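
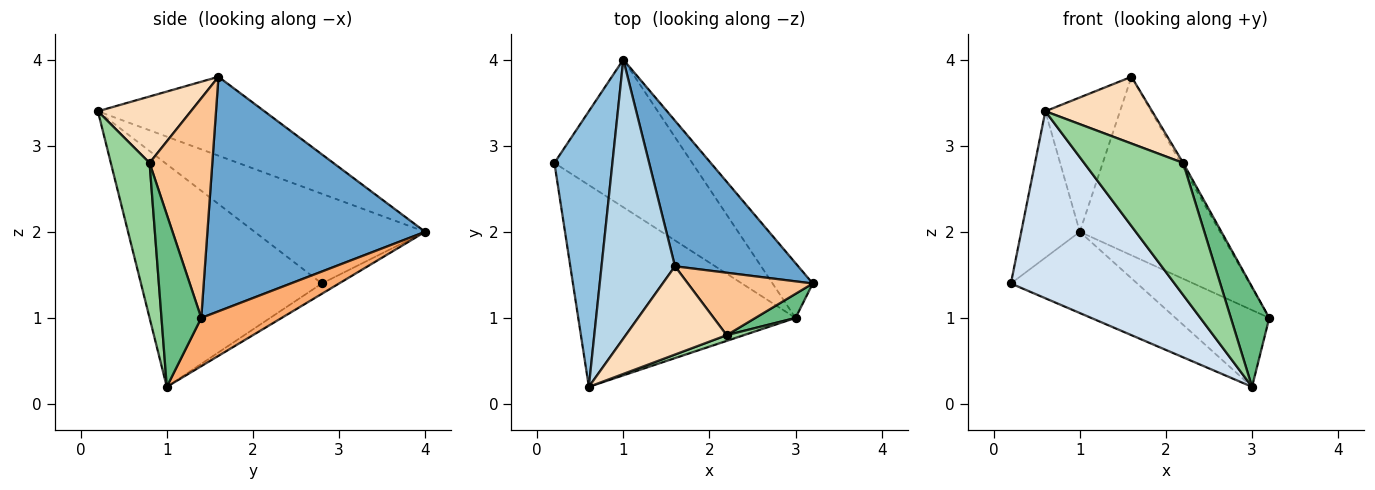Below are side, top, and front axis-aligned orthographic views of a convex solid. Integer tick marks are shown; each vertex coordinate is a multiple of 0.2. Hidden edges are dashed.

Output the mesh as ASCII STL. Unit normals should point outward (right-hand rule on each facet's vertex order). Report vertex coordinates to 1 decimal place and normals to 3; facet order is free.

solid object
 facet normal 0.769 0.495 0.404
  outer loop
   vertex 1.0 4.0 2.0
   vertex 1.6 1.6 3.8
   vertex 3.2 1.4 1.0
  endloop
 endfacet
 facet normal -0.807 0.277 0.522
  outer loop
   vertex 1.0 4.0 2.0
   vertex 0.2 2.8 1.4
   vertex 0.6 0.2 3.4
  endloop
 endfacet
 facet normal -0.695 0.312 0.647
  outer loop
   vertex 1.0 4.0 2.0
   vertex 0.6 0.2 3.4
   vertex 1.6 1.6 3.8
  endloop
 endfacet
 facet normal -0.601 -0.543 -0.586
  outer loop
   vertex 3.0 1.0 0.2
   vertex 0.6 0.2 3.4
   vertex 0.2 2.8 1.4
  endloop
 endfacet
 facet normal -0.066 0.481 -0.874
  outer loop
   vertex 3.0 1.0 0.2
   vertex 0.2 2.8 1.4
   vertex 1.0 4.0 2.0
  endloop
 endfacet
 facet normal 0.572 0.667 -0.477
  outer loop
   vertex 3.0 1.0 0.2
   vertex 1.0 4.0 2.0
   vertex 3.2 1.4 1.0
  endloop
 endfacet
 facet normal 0.869 0.034 0.494
  outer loop
   vertex 2.2 0.8 2.8
   vertex 3.2 1.4 1.0
   vertex 1.6 1.6 3.8
  endloop
 endfacet
 facet normal 0.465 -0.534 0.706
  outer loop
   vertex 2.2 0.8 2.8
   vertex 1.6 1.6 3.8
   vertex 0.6 0.2 3.4
  endloop
 endfacet
 facet normal 0.709 -0.685 0.165
  outer loop
   vertex 2.2 0.8 2.8
   vertex 3.0 1.0 0.2
   vertex 3.2 1.4 1.0
  endloop
 endfacet
 facet normal 0.364 -0.930 0.040
  outer loop
   vertex 2.2 0.8 2.8
   vertex 0.6 0.2 3.4
   vertex 3.0 1.0 0.2
  endloop
 endfacet
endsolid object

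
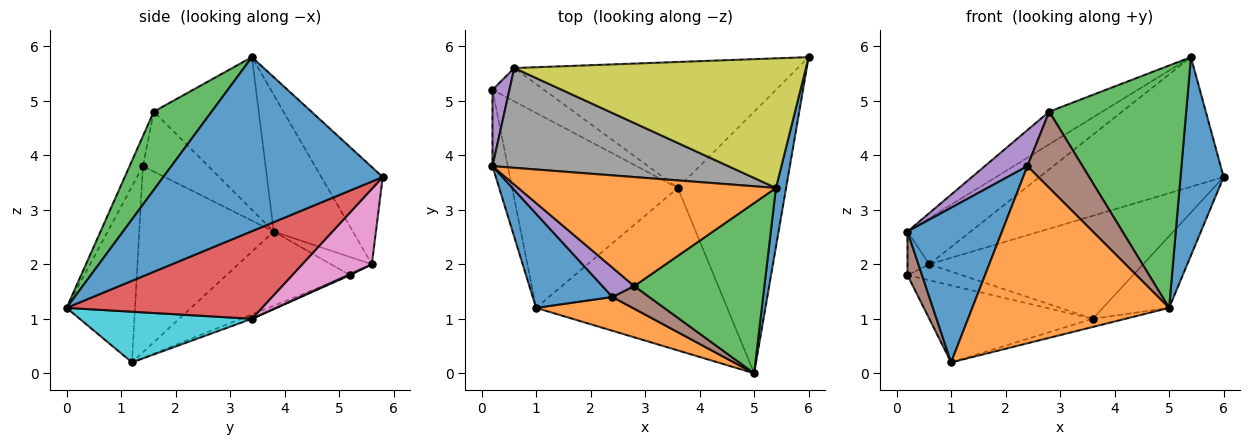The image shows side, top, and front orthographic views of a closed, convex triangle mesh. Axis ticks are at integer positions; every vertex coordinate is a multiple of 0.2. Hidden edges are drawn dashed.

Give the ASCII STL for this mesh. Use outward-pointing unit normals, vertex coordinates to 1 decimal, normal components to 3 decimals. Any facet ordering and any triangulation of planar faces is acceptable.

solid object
 facet normal 0.980 -0.193 0.057
  outer loop
   vertex 5.4 3.4 5.8
   vertex 5.0 0.0 1.2
   vertex 6.0 5.8 3.6
  endloop
 endfacet
 facet normal -0.493 0.250 0.833
  outer loop
   vertex 2.8 1.6 4.8
   vertex 5.4 3.4 5.8
   vertex 0.2 3.8 2.6
  endloop
 endfacet
 facet normal 0.327 -0.773 0.543
  outer loop
   vertex 2.8 1.6 4.8
   vertex 5.0 0.0 1.2
   vertex 5.4 3.4 5.8
  endloop
 endfacet
 facet normal 0.615 0.209 -0.760
  outer loop
   vertex 3.6 3.4 1.0
   vertex 6.0 5.8 3.6
   vertex 5.0 0.0 1.2
  endloop
 endfacet
 facet normal -0.766 -0.499 0.406
  outer loop
   vertex 2.4 1.4 3.8
   vertex 2.8 1.6 4.8
   vertex 0.2 3.8 2.6
  endloop
 endfacet
 facet normal -0.226 -0.934 0.277
  outer loop
   vertex 2.4 1.4 3.8
   vertex 5.0 0.0 1.2
   vertex 2.8 1.6 4.8
  endloop
 endfacet
 facet normal 0.202 0.620 -0.758
  outer loop
   vertex 0.6 5.6 2.0
   vertex 6.0 5.8 3.6
   vertex 3.6 3.4 1.0
  endloop
 endfacet
 facet normal -0.466 0.371 0.803
  outer loop
   vertex 0.6 5.6 2.0
   vertex 0.2 3.8 2.6
   vertex 5.4 3.4 5.8
  endloop
 endfacet
 facet normal -0.229 0.688 0.688
  outer loop
   vertex 0.6 5.6 2.0
   vertex 5.4 3.4 5.8
   vertex 6.0 5.8 3.6
  endloop
 endfacet
 facet normal 0.256 0.049 -0.965
  outer loop
   vertex 1.0 1.2 0.2
   vertex 3.6 3.4 1.0
   vertex 5.0 0.0 1.2
  endloop
 endfacet
 facet normal -0.772 -0.543 0.330
  outer loop
   vertex 1.0 1.2 0.2
   vertex 2.4 1.4 3.8
   vertex 0.2 3.8 2.6
  endloop
 endfacet
 facet normal -0.323 -0.930 0.177
  outer loop
   vertex 1.0 1.2 0.2
   vertex 5.0 0.0 1.2
   vertex 2.4 1.4 3.8
  endloop
 endfacet
 facet normal 0.017 0.433 -0.901
  outer loop
   vertex 0.2 5.2 1.8
   vertex 0.6 5.6 2.0
   vertex 3.6 3.4 1.0
  endloop
 endfacet
 facet normal -0.024 0.367 -0.930
  outer loop
   vertex 0.2 5.2 1.8
   vertex 3.6 3.4 1.0
   vertex 1.0 1.2 0.2
  endloop
 endfacet
 facet normal -0.681 0.363 0.636
  outer loop
   vertex 0.2 5.2 1.8
   vertex 0.2 3.8 2.6
   vertex 0.6 5.6 2.0
  endloop
 endfacet
 facet normal -0.973 -0.114 -0.200
  outer loop
   vertex 0.2 5.2 1.8
   vertex 1.0 1.2 0.2
   vertex 0.2 3.8 2.6
  endloop
 endfacet
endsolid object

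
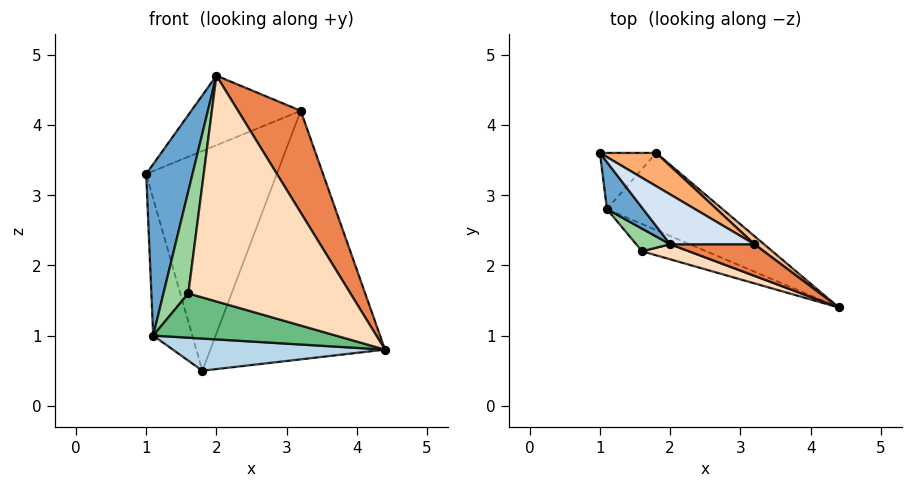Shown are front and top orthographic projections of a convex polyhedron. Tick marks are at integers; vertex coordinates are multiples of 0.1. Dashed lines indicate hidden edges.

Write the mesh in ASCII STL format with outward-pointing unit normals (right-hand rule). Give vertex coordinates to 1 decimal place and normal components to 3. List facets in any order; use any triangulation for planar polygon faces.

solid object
 facet normal -0.852 -0.506 0.139
  outer loop
   vertex 1.1 2.8 1.0
   vertex 2.0 2.3 4.7
   vertex 1.0 3.6 3.3
  endloop
 endfacet
 facet normal -0.799 0.556 -0.228
  outer loop
   vertex 1.1 2.8 1.0
   vertex 1.0 3.6 3.3
   vertex 1.8 3.6 0.5
  endloop
 endfacet
 facet normal -0.214 -0.376 -0.902
  outer loop
   vertex 1.1 2.8 1.0
   vertex 1.8 3.6 0.5
   vertex 4.4 1.4 0.8
  endloop
 endfacet
 facet normal 0.236 0.790 0.566
  outer loop
   vertex 3.2 2.3 4.2
   vertex 1.0 3.6 3.3
   vertex 2.0 2.3 4.7
  endloop
 endfacet
 facet normal 0.123 -0.948 0.294
  outer loop
   vertex 3.2 2.3 4.2
   vertex 2.0 2.3 4.7
   vertex 4.4 1.4 0.8
  endloop
 endfacet
 facet normal 0.464 0.876 0.132
  outer loop
   vertex 3.2 2.3 4.2
   vertex 1.8 3.6 0.5
   vertex 1.0 3.6 3.3
  endloop
 endfacet
 facet normal 0.644 0.765 0.025
  outer loop
   vertex 3.2 2.3 4.2
   vertex 4.4 1.4 0.8
   vertex 1.8 3.6 0.5
  endloop
 endfacet
 facet normal -0.257 -0.964 0.064
  outer loop
   vertex 1.6 2.2 1.6
   vertex 4.4 1.4 0.8
   vertex 2.0 2.3 4.7
  endloop
 endfacet
 facet normal -0.366 -0.793 -0.488
  outer loop
   vertex 1.6 2.2 1.6
   vertex 1.1 2.8 1.0
   vertex 4.4 1.4 0.8
  endloop
 endfacet
 facet normal -0.820 -0.559 0.124
  outer loop
   vertex 1.6 2.2 1.6
   vertex 2.0 2.3 4.7
   vertex 1.1 2.8 1.0
  endloop
 endfacet
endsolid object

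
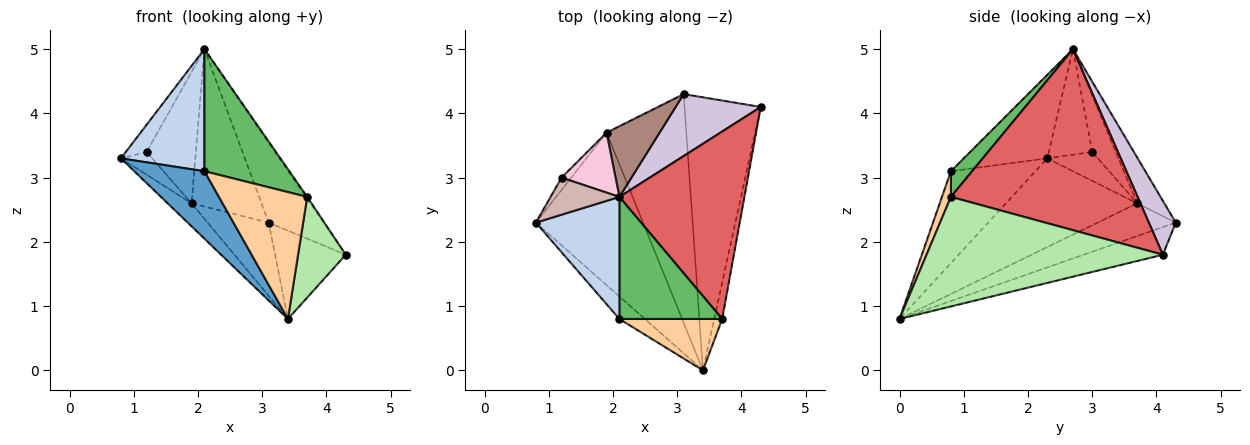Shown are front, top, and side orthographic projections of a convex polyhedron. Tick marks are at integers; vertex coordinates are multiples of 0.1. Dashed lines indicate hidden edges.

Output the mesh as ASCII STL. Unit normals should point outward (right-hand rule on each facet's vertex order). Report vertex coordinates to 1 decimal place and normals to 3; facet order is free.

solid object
 facet normal -0.753 -0.625 -0.208
  outer loop
   vertex 2.1 0.8 3.1
   vertex 0.8 2.3 3.3
   vertex 3.4 0.0 0.8
  endloop
 endfacet
 facet normal -0.577 -0.577 0.577
  outer loop
   vertex 2.1 0.8 3.1
   vertex 2.1 2.7 5.0
   vertex 0.8 2.3 3.3
  endloop
 endfacet
 facet normal -0.634 0.115 -0.765
  outer loop
   vertex 1.9 3.7 2.6
   vertex 3.4 0.0 0.8
   vertex 0.8 2.3 3.3
  endloop
 endfacet
 facet normal 0.093 -0.923 0.374
  outer loop
   vertex 3.7 0.8 2.7
   vertex 2.1 0.8 3.1
   vertex 3.4 0.0 0.8
  endloop
 endfacet
 facet normal 0.174 -0.696 0.696
  outer loop
   vertex 3.7 0.8 2.7
   vertex 2.1 2.7 5.0
   vertex 2.1 0.8 3.1
  endloop
 endfacet
 facet normal 0.978 -0.197 -0.071
  outer loop
   vertex 3.7 0.8 2.7
   vertex 3.4 0.0 0.8
   vertex 4.3 4.1 1.8
  endloop
 endfacet
 facet normal 0.823 0.005 0.568
  outer loop
   vertex 3.7 0.8 2.7
   vertex 4.3 4.1 1.8
   vertex 2.1 2.7 5.0
  endloop
 endfacet
 facet normal -0.326 0.291 -0.899
  outer loop
   vertex 3.1 4.3 2.3
   vertex 4.3 4.1 1.8
   vertex 3.4 0.0 0.8
  endloop
 endfacet
 facet normal -0.364 0.284 -0.887
  outer loop
   vertex 3.1 4.3 2.3
   vertex 3.4 0.0 0.8
   vertex 1.9 3.7 2.6
  endloop
 endfacet
 facet normal 0.361 0.738 0.571
  outer loop
   vertex 3.1 4.3 2.3
   vertex 2.1 2.7 5.0
   vertex 4.3 4.1 1.8
  endloop
 endfacet
 facet normal -0.333 0.860 0.386
  outer loop
   vertex 3.1 4.3 2.3
   vertex 1.9 3.7 2.6
   vertex 2.1 2.7 5.0
  endloop
 endfacet
 facet normal -0.778 0.372 0.507
  outer loop
   vertex 1.2 3.0 3.4
   vertex 0.8 2.3 3.3
   vertex 2.1 2.7 5.0
  endloop
 endfacet
 facet normal -0.818 0.506 -0.273
  outer loop
   vertex 1.2 3.0 3.4
   vertex 1.9 3.7 2.6
   vertex 0.8 2.3 3.3
  endloop
 endfacet
 facet normal -0.399 0.834 0.381
  outer loop
   vertex 1.2 3.0 3.4
   vertex 2.1 2.7 5.0
   vertex 1.9 3.7 2.6
  endloop
 endfacet
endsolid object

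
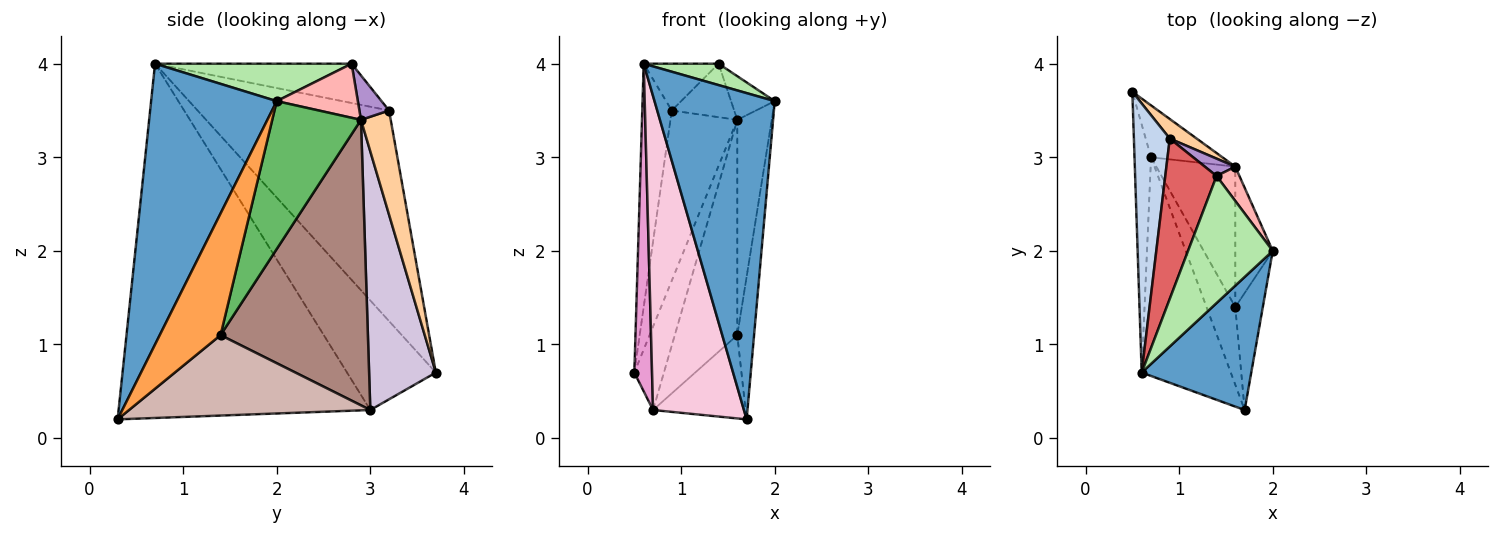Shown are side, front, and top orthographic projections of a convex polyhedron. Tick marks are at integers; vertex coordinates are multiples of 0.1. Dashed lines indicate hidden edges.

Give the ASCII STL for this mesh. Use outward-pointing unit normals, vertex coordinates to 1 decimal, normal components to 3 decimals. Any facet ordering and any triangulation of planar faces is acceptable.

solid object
 facet normal 0.695 -0.665 0.271
  outer loop
   vertex 1.7 0.3 0.2
   vertex 2.0 2.0 3.6
   vertex 0.6 0.7 4.0
  endloop
 endfacet
 facet normal -0.975 0.150 0.166
  outer loop
   vertex 0.9 3.2 3.5
   vertex 0.5 3.7 0.7
   vertex 0.6 0.7 4.0
  endloop
 endfacet
 facet normal 0.942 0.260 -0.213
  outer loop
   vertex 1.6 1.4 1.1
   vertex 2.0 2.0 3.6
   vertex 1.7 0.3 0.2
  endloop
 endfacet
 facet normal 0.404 0.909 0.104
  outer loop
   vertex 1.6 2.9 3.4
   vertex 0.5 3.7 0.7
   vertex 0.9 3.2 3.5
  endloop
 endfacet
 facet normal 0.907 0.352 -0.230
  outer loop
   vertex 1.6 2.9 3.4
   vertex 2.0 2.0 3.6
   vertex 1.6 1.4 1.1
  endloop
 endfacet
 facet normal 0.400 -0.152 0.904
  outer loop
   vertex 1.4 2.8 4.0
   vertex 0.6 0.7 4.0
   vertex 2.0 2.0 3.6
  endloop
 endfacet
 facet normal -0.593 0.226 0.773
  outer loop
   vertex 1.4 2.8 4.0
   vertex 0.9 3.2 3.5
   vertex 0.6 0.7 4.0
  endloop
 endfacet
 facet normal 0.825 0.444 0.349
  outer loop
   vertex 1.4 2.8 4.0
   vertex 2.0 2.0 3.6
   vertex 1.6 2.9 3.4
  endloop
 endfacet
 facet normal 0.412 0.867 0.282
  outer loop
   vertex 1.4 2.8 4.0
   vertex 1.6 2.9 3.4
   vertex 0.9 3.2 3.5
  endloop
 endfacet
 facet normal 0.886 0.393 -0.245
  outer loop
   vertex 0.7 3.0 0.3
   vertex 0.5 3.7 0.7
   vertex 1.6 2.9 3.4
  endloop
 endfacet
 facet normal 0.892 0.378 -0.247
  outer loop
   vertex 0.7 3.0 0.3
   vertex 1.6 2.9 3.4
   vertex 1.6 1.4 1.1
  endloop
 endfacet
 facet normal 0.886 0.340 -0.317
  outer loop
   vertex 0.7 3.0 0.3
   vertex 1.6 1.4 1.1
   vertex 1.7 0.3 0.2
  endloop
 endfacet
 facet normal -0.970 -0.193 -0.146
  outer loop
   vertex 0.7 3.0 0.3
   vertex 0.6 0.7 4.0
   vertex 0.5 3.7 0.7
  endloop
 endfacet
 facet normal -0.915 -0.330 -0.230
  outer loop
   vertex 0.7 3.0 0.3
   vertex 1.7 0.3 0.2
   vertex 0.6 0.7 4.0
  endloop
 endfacet
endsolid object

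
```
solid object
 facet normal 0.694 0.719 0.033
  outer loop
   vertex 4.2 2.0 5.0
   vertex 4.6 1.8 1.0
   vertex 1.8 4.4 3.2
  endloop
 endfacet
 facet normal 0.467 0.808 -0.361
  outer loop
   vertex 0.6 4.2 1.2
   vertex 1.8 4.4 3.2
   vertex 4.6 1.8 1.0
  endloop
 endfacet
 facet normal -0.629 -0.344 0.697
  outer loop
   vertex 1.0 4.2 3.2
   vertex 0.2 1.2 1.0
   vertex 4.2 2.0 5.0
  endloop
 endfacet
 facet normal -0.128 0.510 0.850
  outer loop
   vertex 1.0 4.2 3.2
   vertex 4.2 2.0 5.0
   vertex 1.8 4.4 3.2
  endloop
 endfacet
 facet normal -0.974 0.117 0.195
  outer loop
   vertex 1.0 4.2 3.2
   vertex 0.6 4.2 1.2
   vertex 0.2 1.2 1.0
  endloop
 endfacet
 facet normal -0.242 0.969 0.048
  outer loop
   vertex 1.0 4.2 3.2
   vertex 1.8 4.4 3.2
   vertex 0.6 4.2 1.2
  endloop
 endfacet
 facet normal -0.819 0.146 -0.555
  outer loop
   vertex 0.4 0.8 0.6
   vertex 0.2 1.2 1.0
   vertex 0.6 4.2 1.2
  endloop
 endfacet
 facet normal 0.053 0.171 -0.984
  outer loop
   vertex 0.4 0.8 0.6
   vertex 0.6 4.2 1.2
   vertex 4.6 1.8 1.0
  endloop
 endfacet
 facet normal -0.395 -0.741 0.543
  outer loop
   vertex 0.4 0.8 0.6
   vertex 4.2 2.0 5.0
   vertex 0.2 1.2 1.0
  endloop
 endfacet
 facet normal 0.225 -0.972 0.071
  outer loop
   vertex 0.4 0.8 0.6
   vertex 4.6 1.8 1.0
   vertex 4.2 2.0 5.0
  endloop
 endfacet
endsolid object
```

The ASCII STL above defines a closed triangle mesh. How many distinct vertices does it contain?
7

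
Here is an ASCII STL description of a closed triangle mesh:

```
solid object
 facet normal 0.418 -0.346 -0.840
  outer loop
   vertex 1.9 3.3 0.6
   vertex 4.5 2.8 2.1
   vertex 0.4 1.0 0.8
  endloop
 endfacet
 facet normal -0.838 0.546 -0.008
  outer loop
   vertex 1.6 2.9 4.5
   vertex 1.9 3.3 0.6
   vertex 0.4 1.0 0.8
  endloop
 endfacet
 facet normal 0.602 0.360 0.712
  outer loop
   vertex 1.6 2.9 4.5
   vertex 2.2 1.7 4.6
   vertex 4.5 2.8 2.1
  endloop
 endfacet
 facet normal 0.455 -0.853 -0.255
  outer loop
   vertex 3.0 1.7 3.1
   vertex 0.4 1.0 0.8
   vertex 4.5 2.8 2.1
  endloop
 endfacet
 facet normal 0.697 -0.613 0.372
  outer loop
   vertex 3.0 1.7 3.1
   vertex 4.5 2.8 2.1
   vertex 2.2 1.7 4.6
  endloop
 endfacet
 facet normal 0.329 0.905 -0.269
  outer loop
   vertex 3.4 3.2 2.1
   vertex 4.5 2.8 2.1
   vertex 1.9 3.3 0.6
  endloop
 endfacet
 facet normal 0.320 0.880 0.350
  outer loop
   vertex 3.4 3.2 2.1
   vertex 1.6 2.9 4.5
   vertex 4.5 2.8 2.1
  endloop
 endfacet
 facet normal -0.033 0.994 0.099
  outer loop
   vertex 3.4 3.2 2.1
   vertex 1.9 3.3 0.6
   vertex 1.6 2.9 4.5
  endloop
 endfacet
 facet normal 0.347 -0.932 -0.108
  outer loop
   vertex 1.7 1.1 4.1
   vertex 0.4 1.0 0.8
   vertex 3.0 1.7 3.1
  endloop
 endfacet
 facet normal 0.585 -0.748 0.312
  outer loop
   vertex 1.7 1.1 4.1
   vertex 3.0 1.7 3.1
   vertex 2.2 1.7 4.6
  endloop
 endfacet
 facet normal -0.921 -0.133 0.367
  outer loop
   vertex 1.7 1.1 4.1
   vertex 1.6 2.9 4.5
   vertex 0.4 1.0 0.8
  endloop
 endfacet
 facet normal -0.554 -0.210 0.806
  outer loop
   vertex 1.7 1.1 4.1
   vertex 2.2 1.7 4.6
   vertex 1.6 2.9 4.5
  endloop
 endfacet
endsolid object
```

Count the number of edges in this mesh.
18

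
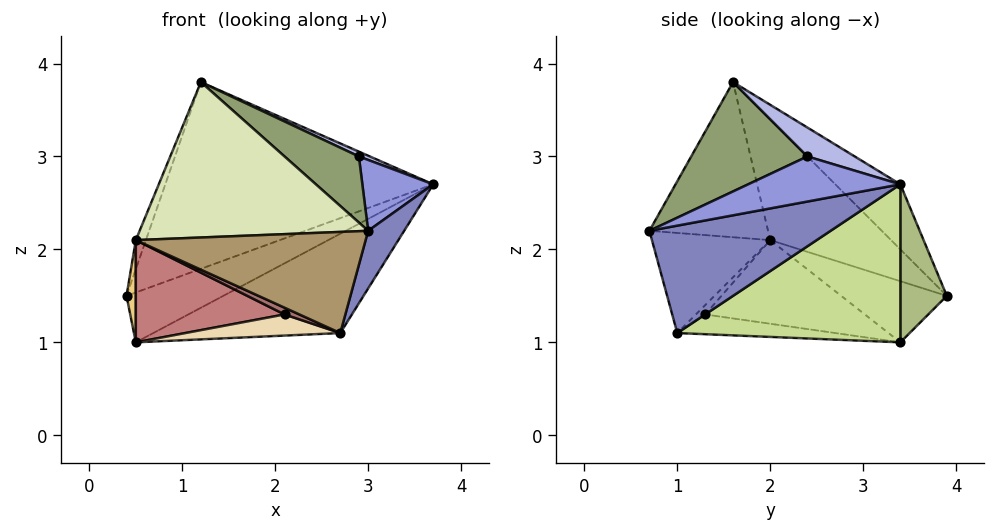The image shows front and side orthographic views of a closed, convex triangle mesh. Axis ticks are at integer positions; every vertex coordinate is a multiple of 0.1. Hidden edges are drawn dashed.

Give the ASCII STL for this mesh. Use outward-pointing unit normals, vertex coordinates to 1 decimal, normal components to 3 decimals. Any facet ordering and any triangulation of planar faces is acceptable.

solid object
 facet normal -0.162 0.669 0.725
  outer loop
   vertex 1.2 1.6 3.8
   vertex 3.7 3.4 2.7
   vertex 0.4 3.9 1.5
  endloop
 endfacet
 facet normal 0.934 -0.186 -0.305
  outer loop
   vertex 2.7 1.0 1.1
   vertex 3.7 3.4 2.7
   vertex 3.0 0.7 2.2
  endloop
 endfacet
 facet normal 0.638 -0.297 0.711
  outer loop
   vertex 2.9 2.4 3.0
   vertex 3.0 0.7 2.2
   vertex 3.7 3.4 2.7
  endloop
 endfacet
 facet normal 0.464 -0.108 0.879
  outer loop
   vertex 2.9 2.4 3.0
   vertex 3.7 3.4 2.7
   vertex 1.2 1.6 3.8
  endloop
 endfacet
 facet normal 0.526 -0.337 0.781
  outer loop
   vertex 2.9 2.4 3.0
   vertex 1.2 1.6 3.8
   vertex 3.0 0.7 2.2
  endloop
 endfacet
 facet normal 0.336 0.699 -0.632
  outer loop
   vertex 0.5 3.4 1.0
   vertex 0.4 3.9 1.5
   vertex 3.7 3.4 2.7
  endloop
 endfacet
 facet normal 0.437 0.366 -0.822
  outer loop
   vertex 0.5 3.4 1.0
   vertex 3.7 3.4 2.7
   vertex 2.7 1.0 1.1
  endloop
 endfacet
 facet normal -0.461 -0.887 -0.019
  outer loop
   vertex 0.5 2.0 2.1
   vertex 3.0 0.7 2.2
   vertex 1.2 1.6 3.8
  endloop
 endfacet
 facet normal -0.455 -0.883 -0.117
  outer loop
   vertex 0.5 2.0 2.1
   vertex 2.7 1.0 1.1
   vertex 3.0 0.7 2.2
  endloop
 endfacet
 facet normal -0.915 0.077 0.395
  outer loop
   vertex 0.5 2.0 2.1
   vertex 1.2 1.6 3.8
   vertex 0.4 3.9 1.5
  endloop
 endfacet
 facet normal -0.990 -0.087 -0.111
  outer loop
   vertex 0.5 2.0 2.1
   vertex 0.4 3.9 1.5
   vertex 0.5 3.4 1.0
  endloop
 endfacet
 facet normal -0.482 -0.473 -0.738
  outer loop
   vertex 2.1 1.3 1.3
   vertex 0.5 3.4 1.0
   vertex 2.7 1.0 1.1
  endloop
 endfacet
 facet normal -0.505 -0.808 -0.303
  outer loop
   vertex 2.1 1.3 1.3
   vertex 2.7 1.0 1.1
   vertex 0.5 2.0 2.1
  endloop
 endfacet
 facet normal -0.553 -0.515 -0.655
  outer loop
   vertex 2.1 1.3 1.3
   vertex 0.5 2.0 2.1
   vertex 0.5 3.4 1.0
  endloop
 endfacet
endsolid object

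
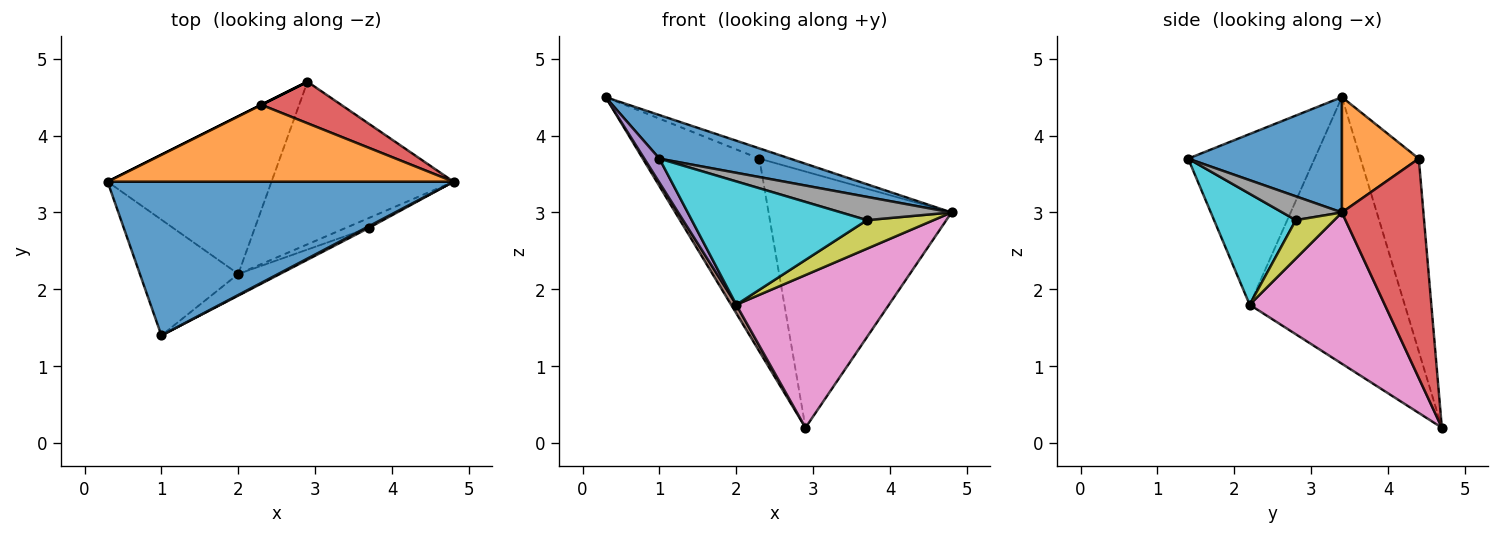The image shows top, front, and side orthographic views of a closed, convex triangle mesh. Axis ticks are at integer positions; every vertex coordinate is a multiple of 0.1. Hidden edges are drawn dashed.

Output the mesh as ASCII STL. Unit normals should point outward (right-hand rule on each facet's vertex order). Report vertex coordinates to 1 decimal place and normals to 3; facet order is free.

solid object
 facet normal 0.305 -0.260 0.916
  outer loop
   vertex 1.0 1.4 3.7
   vertex 4.8 3.4 3.0
   vertex 0.3 3.4 4.5
  endloop
 endfacet
 facet normal 0.314 0.125 0.941
  outer loop
   vertex 2.3 4.4 3.7
   vertex 0.3 3.4 4.5
   vertex 4.8 3.4 3.0
  endloop
 endfacet
 facet normal -0.447 0.894 0.000
  outer loop
   vertex 2.3 4.4 3.7
   vertex 2.9 4.7 0.2
   vertex 0.3 3.4 4.5
  endloop
 endfacet
 facet normal 0.402 0.904 0.146
  outer loop
   vertex 2.3 4.4 3.7
   vertex 4.8 3.4 3.0
   vertex 2.9 4.7 0.2
  endloop
 endfacet
 facet normal -0.862 -0.103 -0.497
  outer loop
   vertex 2.0 2.2 1.8
   vertex 1.0 1.4 3.7
   vertex 0.3 3.4 4.5
  endloop
 endfacet
 facet normal -0.852 -0.028 -0.524
  outer loop
   vertex 2.0 2.2 1.8
   vertex 0.3 3.4 4.5
   vertex 2.9 4.7 0.2
  endloop
 endfacet
 facet normal 0.518 -0.586 -0.623
  outer loop
   vertex 2.0 2.2 1.8
   vertex 2.9 4.7 0.2
   vertex 4.8 3.4 3.0
  endloop
 endfacet
 facet normal 0.474 -0.879 0.061
  outer loop
   vertex 3.7 2.8 2.9
   vertex 4.8 3.4 3.0
   vertex 1.0 1.4 3.7
  endloop
 endfacet
 facet normal 0.479 -0.830 -0.287
  outer loop
   vertex 3.7 2.8 2.9
   vertex 2.0 2.2 1.8
   vertex 4.8 3.4 3.0
  endloop
 endfacet
 facet normal 0.418 -0.895 -0.157
  outer loop
   vertex 3.7 2.8 2.9
   vertex 1.0 1.4 3.7
   vertex 2.0 2.2 1.8
  endloop
 endfacet
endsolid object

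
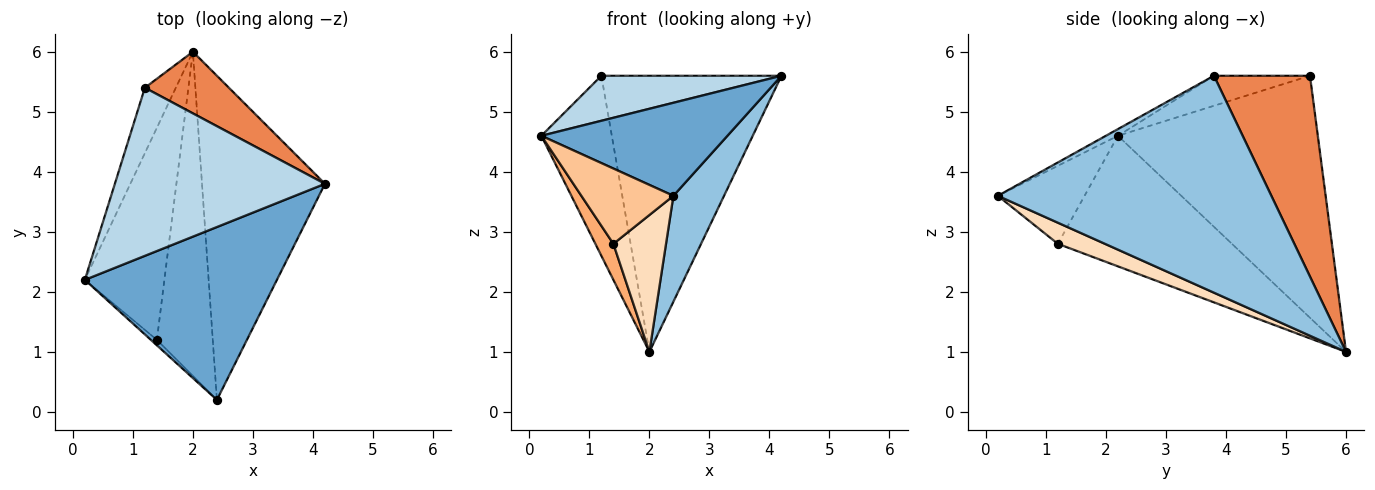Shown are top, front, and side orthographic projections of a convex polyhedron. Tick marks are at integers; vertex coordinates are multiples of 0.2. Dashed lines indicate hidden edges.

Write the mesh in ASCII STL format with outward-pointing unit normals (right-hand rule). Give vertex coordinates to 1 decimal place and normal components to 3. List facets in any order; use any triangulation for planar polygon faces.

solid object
 facet normal -0.031 -0.474 0.880
  outer loop
   vertex 2.4 0.2 3.6
   vertex 4.2 3.8 5.6
   vertex 0.2 2.2 4.6
  endloop
 endfacet
 facet normal 0.859 -0.159 -0.487
  outer loop
   vertex 2.4 0.2 3.6
   vertex 2.0 6.0 1.0
   vertex 4.2 3.8 5.6
  endloop
 endfacet
 facet normal -0.137 -0.256 0.957
  outer loop
   vertex 1.2 5.4 5.6
   vertex 0.2 2.2 4.6
   vertex 4.2 3.8 5.6
  endloop
 endfacet
 facet normal -0.936 0.330 -0.120
  outer loop
   vertex 1.2 5.4 5.6
   vertex 2.0 6.0 1.0
   vertex 0.2 2.2 4.6
  endloop
 endfacet
 facet normal 0.462 0.866 0.193
  outer loop
   vertex 1.2 5.4 5.6
   vertex 4.2 3.8 5.6
   vertex 2.0 6.0 1.0
  endloop
 endfacet
 facet normal -0.851 -0.088 -0.518
  outer loop
   vertex 1.4 1.2 2.8
   vertex 0.2 2.2 4.6
   vertex 2.0 6.0 1.0
  endloop
 endfacet
 facet normal -0.685 -0.727 -0.053
  outer loop
   vertex 1.4 1.2 2.8
   vertex 2.4 0.2 3.6
   vertex 0.2 2.2 4.6
  endloop
 endfacet
 facet normal 0.329 -0.367 -0.870
  outer loop
   vertex 1.4 1.2 2.8
   vertex 2.0 6.0 1.0
   vertex 2.4 0.2 3.6
  endloop
 endfacet
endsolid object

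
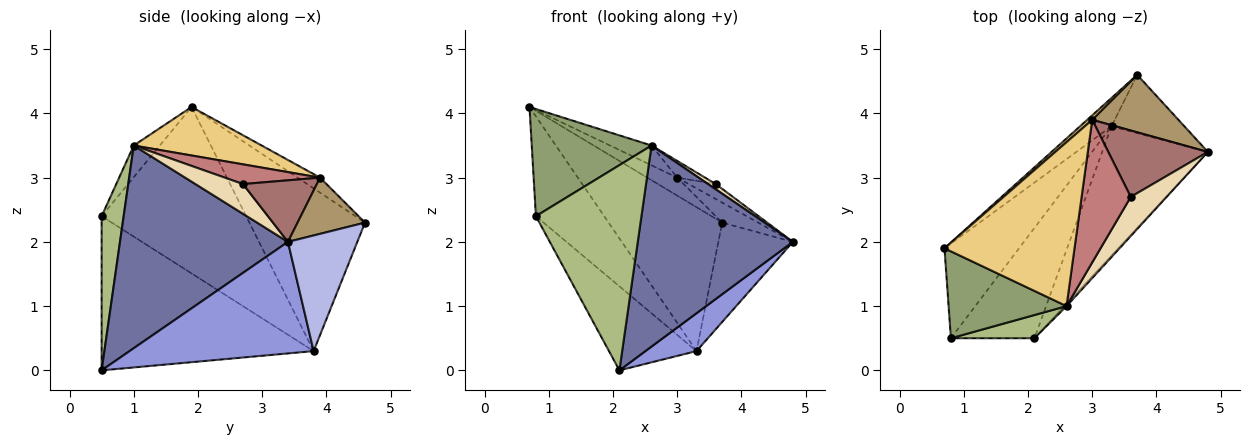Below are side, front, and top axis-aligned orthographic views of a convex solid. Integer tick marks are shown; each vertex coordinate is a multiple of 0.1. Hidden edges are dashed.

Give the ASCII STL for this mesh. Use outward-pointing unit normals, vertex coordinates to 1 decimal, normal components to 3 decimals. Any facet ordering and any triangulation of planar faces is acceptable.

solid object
 facet normal 0.735 -0.678 -0.008
  outer loop
   vertex 2.6 1.0 3.5
   vertex 2.1 0.5 0.0
   vertex 4.8 3.4 2.0
  endloop
 endfacet
 facet normal -0.707 0.694 -0.136
  outer loop
   vertex 3.3 3.8 0.3
   vertex 0.7 1.9 4.1
   vertex 3.7 4.6 2.3
  endloop
 endfacet
 facet normal 0.712 -0.197 -0.674
  outer loop
   vertex 3.3 3.8 0.3
   vertex 4.8 3.4 2.0
   vertex 2.1 0.5 0.0
  endloop
 endfacet
 facet normal 0.626 0.673 -0.394
  outer loop
   vertex 3.3 3.8 0.3
   vertex 3.7 4.6 2.3
   vertex 4.8 3.4 2.0
  endloop
 endfacet
 facet normal -0.167 -0.766 0.621
  outer loop
   vertex 0.8 0.5 2.4
   vertex 2.6 1.0 3.5
   vertex 0.7 1.9 4.1
  endloop
 endfacet
 facet normal 0.203 -0.973 0.110
  outer loop
   vertex 0.8 0.5 2.4
   vertex 2.1 0.5 0.0
   vertex 2.6 1.0 3.5
  endloop
 endfacet
 facet normal -0.838 0.396 -0.375
  outer loop
   vertex 0.8 0.5 2.4
   vertex 0.7 1.9 4.1
   vertex 3.3 3.8 0.3
  endloop
 endfacet
 facet normal -0.827 0.341 -0.448
  outer loop
   vertex 0.8 0.5 2.4
   vertex 3.3 3.8 0.3
   vertex 2.1 0.5 0.0
  endloop
 endfacet
 facet normal 0.524 0.280 0.804
  outer loop
   vertex 3.0 3.9 3.0
   vertex 4.8 3.4 2.0
   vertex 3.7 4.6 2.3
  endloop
 endfacet
 facet normal -0.588 0.784 0.196
  outer loop
   vertex 3.0 3.9 3.0
   vertex 3.7 4.6 2.3
   vertex 0.7 1.9 4.1
  endloop
 endfacet
 facet normal 0.347 0.113 0.931
  outer loop
   vertex 3.0 3.9 3.0
   vertex 0.7 1.9 4.1
   vertex 2.6 1.0 3.5
  endloop
 endfacet
 facet normal 0.635 -0.103 0.766
  outer loop
   vertex 3.6 2.7 2.9
   vertex 2.6 1.0 3.5
   vertex 4.8 3.4 2.0
  endloop
 endfacet
 facet normal 0.516 0.189 0.835
  outer loop
   vertex 3.6 2.7 2.9
   vertex 4.8 3.4 2.0
   vertex 3.0 3.9 3.0
  endloop
 endfacet
 facet normal 0.370 0.108 0.923
  outer loop
   vertex 3.6 2.7 2.9
   vertex 3.0 3.9 3.0
   vertex 2.6 1.0 3.5
  endloop
 endfacet
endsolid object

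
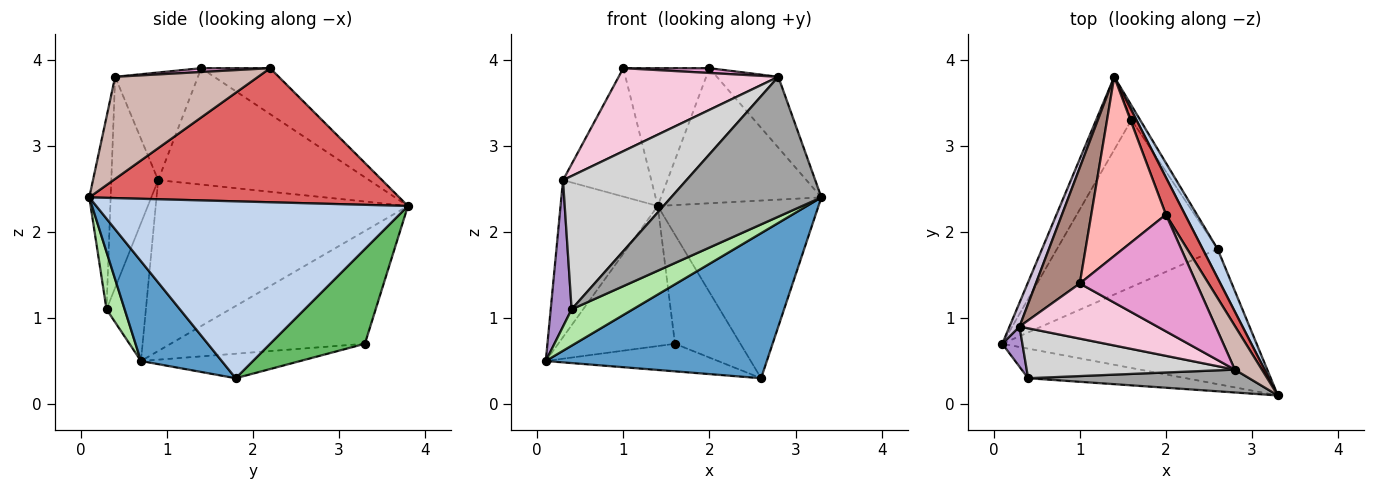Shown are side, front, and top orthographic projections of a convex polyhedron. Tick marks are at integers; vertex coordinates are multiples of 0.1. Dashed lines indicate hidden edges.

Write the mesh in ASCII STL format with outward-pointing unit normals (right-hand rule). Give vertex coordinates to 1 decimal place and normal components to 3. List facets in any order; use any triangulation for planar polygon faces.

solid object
 facet normal 0.258 -0.707 -0.658
  outer loop
   vertex 2.6 1.8 0.3
   vertex 3.3 0.1 2.4
   vertex 0.1 0.7 0.5
  endloop
 endfacet
 facet normal 0.886 0.457 0.075
  outer loop
   vertex 2.6 1.8 0.3
   vertex 1.4 3.8 2.3
   vertex 3.3 0.1 2.4
  endloop
 endfacet
 facet normal -0.828 0.498 -0.259
  outer loop
   vertex 1.6 3.3 0.7
   vertex 0.1 0.7 0.5
   vertex 1.4 3.8 2.3
  endloop
 endfacet
 facet normal -0.149 0.161 -0.976
  outer loop
   vertex 1.6 3.3 0.7
   vertex 2.6 1.8 0.3
   vertex 0.1 0.7 0.5
  endloop
 endfacet
 facet normal 0.820 0.567 -0.075
  outer loop
   vertex 1.6 3.3 0.7
   vertex 1.4 3.8 2.3
   vertex 2.6 1.8 0.3
  endloop
 endfacet
 facet normal 0.224 -0.756 -0.616
  outer loop
   vertex 0.4 0.3 1.1
   vertex 0.1 0.7 0.5
   vertex 3.3 0.1 2.4
  endloop
 endfacet
 facet normal 0.881 0.456 0.125
  outer loop
   vertex 2.0 2.2 3.9
   vertex 3.3 0.1 2.4
   vertex 1.4 3.8 2.3
  endloop
 endfacet
 facet normal -0.438 0.548 0.712
  outer loop
   vertex 2.0 2.2 3.9
   vertex 1.4 3.8 2.3
   vertex 1.0 1.4 3.9
  endloop
 endfacet
 facet normal -0.876 -0.465 0.128
  outer loop
   vertex 0.3 0.9 2.6
   vertex 0.1 0.7 0.5
   vertex 0.4 0.3 1.1
  endloop
 endfacet
 facet normal -0.932 0.359 0.055
  outer loop
   vertex 0.3 0.9 2.6
   vertex 1.4 3.8 2.3
   vertex 0.1 0.7 0.5
  endloop
 endfacet
 facet normal -0.871 0.364 0.329
  outer loop
   vertex 0.3 0.9 2.6
   vertex 1.0 1.4 3.9
   vertex 1.4 3.8 2.3
  endloop
 endfacet
 facet normal 0.893 0.384 0.237
  outer loop
   vertex 2.8 0.4 3.8
   vertex 3.3 0.1 2.4
   vertex 2.0 2.2 3.9
  endloop
 endfacet
 facet normal 0.033 -0.041 0.999
  outer loop
   vertex 2.8 0.4 3.8
   vertex 2.0 2.2 3.9
   vertex 1.0 1.4 3.9
  endloop
 endfacet
 facet normal -0.397 -0.765 0.508
  outer loop
   vertex 2.8 0.4 3.8
   vertex 1.0 1.4 3.9
   vertex 0.3 0.9 2.6
  endloop
 endfacet
 facet normal -0.139 -0.977 0.160
  outer loop
   vertex 2.8 0.4 3.8
   vertex 0.4 0.3 1.1
   vertex 3.3 0.1 2.4
  endloop
 endfacet
 facet normal -0.335 -0.882 0.331
  outer loop
   vertex 2.8 0.4 3.8
   vertex 0.3 0.9 2.6
   vertex 0.4 0.3 1.1
  endloop
 endfacet
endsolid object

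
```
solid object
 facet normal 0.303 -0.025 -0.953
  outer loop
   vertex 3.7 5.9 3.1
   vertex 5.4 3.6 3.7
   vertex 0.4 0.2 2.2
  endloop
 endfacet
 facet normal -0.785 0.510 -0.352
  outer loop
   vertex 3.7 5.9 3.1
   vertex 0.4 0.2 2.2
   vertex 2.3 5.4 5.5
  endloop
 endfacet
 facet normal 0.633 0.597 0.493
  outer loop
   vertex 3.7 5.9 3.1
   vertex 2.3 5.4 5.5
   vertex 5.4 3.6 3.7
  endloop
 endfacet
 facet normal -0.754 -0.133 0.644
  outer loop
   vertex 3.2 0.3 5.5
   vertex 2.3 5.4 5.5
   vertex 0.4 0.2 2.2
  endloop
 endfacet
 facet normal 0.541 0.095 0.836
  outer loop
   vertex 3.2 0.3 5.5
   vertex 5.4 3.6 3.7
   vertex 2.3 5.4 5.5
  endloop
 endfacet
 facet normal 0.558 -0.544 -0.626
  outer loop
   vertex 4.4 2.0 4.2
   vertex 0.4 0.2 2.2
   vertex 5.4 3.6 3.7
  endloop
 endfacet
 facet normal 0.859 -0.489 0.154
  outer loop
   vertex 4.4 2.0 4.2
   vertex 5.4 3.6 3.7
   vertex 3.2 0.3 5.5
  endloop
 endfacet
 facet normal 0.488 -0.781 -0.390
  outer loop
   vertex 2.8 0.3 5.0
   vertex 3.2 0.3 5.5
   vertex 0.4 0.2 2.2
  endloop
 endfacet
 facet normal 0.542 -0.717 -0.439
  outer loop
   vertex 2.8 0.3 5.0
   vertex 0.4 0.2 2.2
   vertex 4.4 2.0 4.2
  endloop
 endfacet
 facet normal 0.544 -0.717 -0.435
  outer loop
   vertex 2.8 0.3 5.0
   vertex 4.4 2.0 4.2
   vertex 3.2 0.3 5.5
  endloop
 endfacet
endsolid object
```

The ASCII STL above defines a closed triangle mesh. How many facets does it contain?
10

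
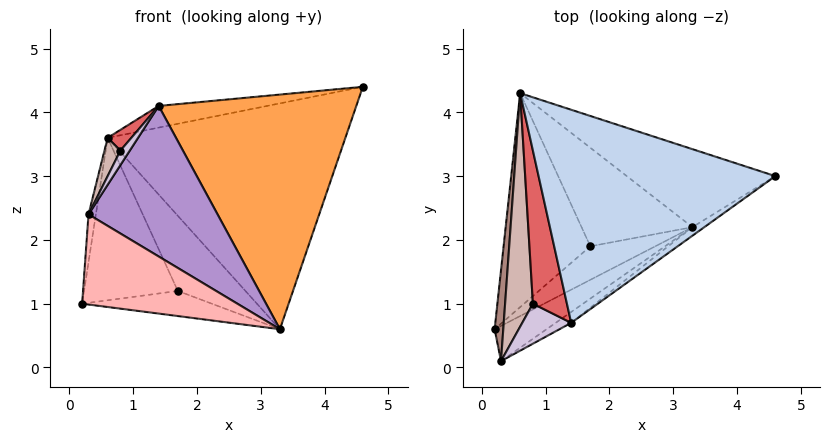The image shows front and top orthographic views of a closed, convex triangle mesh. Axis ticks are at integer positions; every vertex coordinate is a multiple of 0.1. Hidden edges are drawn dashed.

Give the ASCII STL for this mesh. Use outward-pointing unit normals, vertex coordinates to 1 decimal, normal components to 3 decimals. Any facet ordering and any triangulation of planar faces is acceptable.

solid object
 facet normal 0.349 0.886 -0.306
  outer loop
   vertex 3.3 2.2 0.6
   vertex 0.6 4.3 3.6
   vertex 4.6 3.0 4.4
  endloop
 endfacet
 facet normal -0.164 0.100 0.981
  outer loop
   vertex 1.4 0.7 4.1
   vertex 4.6 3.0 4.4
   vertex 0.6 4.3 3.6
  endloop
 endfacet
 facet normal 0.585 -0.810 -0.030
  outer loop
   vertex 1.4 0.7 4.1
   vertex 3.3 2.2 0.6
   vertex 4.6 3.0 4.4
  endloop
 endfacet
 facet normal -0.386 0.558 -0.735
  outer loop
   vertex 1.7 1.9 1.2
   vertex 0.2 0.6 1.0
   vertex 0.6 4.3 3.6
  endloop
 endfacet
 facet normal -0.381 0.554 -0.740
  outer loop
   vertex 1.7 1.9 1.2
   vertex 3.3 2.2 0.6
   vertex 0.2 0.6 1.0
  endloop
 endfacet
 facet normal -0.381 0.561 -0.735
  outer loop
   vertex 1.7 1.9 1.2
   vertex 0.6 4.3 3.6
   vertex 3.3 2.2 0.6
  endloop
 endfacet
 facet normal -0.774 -0.085 0.627
  outer loop
   vertex 0.8 1.0 3.4
   vertex 1.4 0.7 4.1
   vertex 0.6 4.3 3.6
  endloop
 endfacet
 facet normal 0.398 -0.855 -0.334
  outer loop
   vertex 0.3 0.1 2.4
   vertex 0.2 0.6 1.0
   vertex 3.3 2.2 0.6
  endloop
 endfacet
 facet normal 0.548 -0.834 -0.060
  outer loop
   vertex 0.3 0.1 2.4
   vertex 3.3 2.2 0.6
   vertex 1.4 0.7 4.1
  endloop
 endfacet
 facet normal -0.785 -0.211 0.582
  outer loop
   vertex 0.3 0.1 2.4
   vertex 1.4 0.7 4.1
   vertex 0.8 1.0 3.4
  endloop
 endfacet
 facet normal -0.995 0.046 0.088
  outer loop
   vertex 0.3 0.1 2.4
   vertex 0.6 4.3 3.6
   vertex 0.2 0.6 1.0
  endloop
 endfacet
 facet normal -0.860 -0.083 0.504
  outer loop
   vertex 0.3 0.1 2.4
   vertex 0.8 1.0 3.4
   vertex 0.6 4.3 3.6
  endloop
 endfacet
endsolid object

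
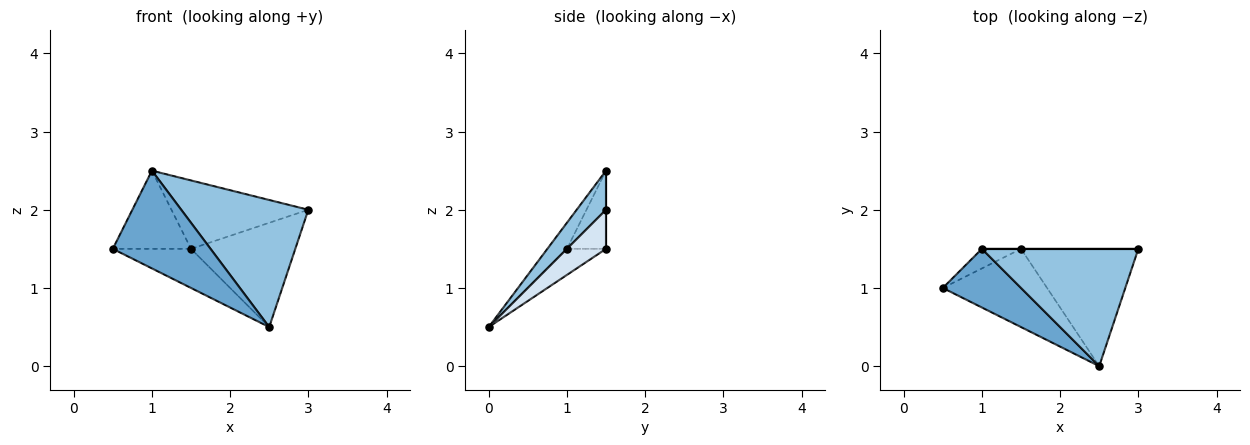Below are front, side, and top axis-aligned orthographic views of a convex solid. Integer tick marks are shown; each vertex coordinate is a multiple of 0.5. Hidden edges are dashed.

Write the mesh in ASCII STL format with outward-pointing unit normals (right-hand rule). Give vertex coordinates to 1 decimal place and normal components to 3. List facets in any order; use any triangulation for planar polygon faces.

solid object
 facet normal -0.169 -0.845 0.507
  outer loop
   vertex 1.0 1.5 2.5
   vertex 0.5 1.0 1.5
   vertex 2.5 0.0 0.5
  endloop
 endfacet
 facet normal 0.167 -0.724 0.669
  outer loop
   vertex 1.0 1.5 2.5
   vertex 2.5 0.0 0.5
   vertex 3.0 1.5 2.0
  endloop
 endfacet
 facet normal -0.218 0.436 -0.873
  outer loop
   vertex 1.5 1.5 1.5
   vertex 2.5 0.0 0.5
   vertex 0.5 1.0 1.5
  endloop
 endfacet
 facet normal 0.242 0.645 -0.725
  outer loop
   vertex 1.5 1.5 1.5
   vertex 3.0 1.5 2.0
   vertex 2.5 0.0 0.5
  endloop
 endfacet
 facet normal -0.436 0.873 -0.218
  outer loop
   vertex 1.5 1.5 1.5
   vertex 0.5 1.0 1.5
   vertex 1.0 1.5 2.5
  endloop
 endfacet
 facet normal 0.000 1.000 0.000
  outer loop
   vertex 1.5 1.5 1.5
   vertex 1.0 1.5 2.5
   vertex 3.0 1.5 2.0
  endloop
 endfacet
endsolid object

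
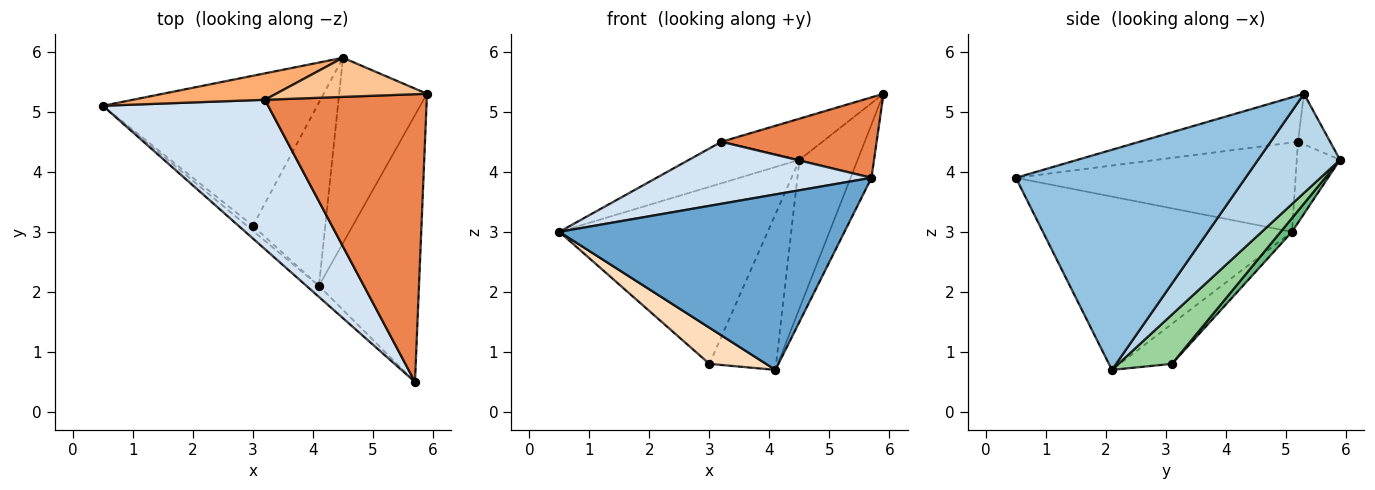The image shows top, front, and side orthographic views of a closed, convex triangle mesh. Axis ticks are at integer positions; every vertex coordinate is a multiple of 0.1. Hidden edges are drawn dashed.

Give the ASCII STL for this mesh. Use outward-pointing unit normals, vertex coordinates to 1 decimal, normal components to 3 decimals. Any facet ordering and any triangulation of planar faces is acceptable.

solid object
 facet normal -0.657 -0.752 -0.048
  outer loop
   vertex 4.1 2.1 0.7
   vertex 5.7 0.5 3.9
   vertex 0.5 5.1 3.0
  endloop
 endfacet
 facet normal 0.907 0.082 -0.412
  outer loop
   vertex 4.1 2.1 0.7
   vertex 5.9 5.3 5.3
   vertex 5.7 0.5 3.9
  endloop
 endfacet
 facet normal 0.661 0.469 -0.585
  outer loop
   vertex 4.5 5.9 4.2
   vertex 5.9 5.3 5.3
   vertex 4.1 2.1 0.7
  endloop
 endfacet
 facet normal -0.446 -0.343 0.826
  outer loop
   vertex 3.2 5.2 4.5
   vertex 0.5 5.1 3.0
   vertex 5.7 0.5 3.9
  endloop
 endfacet
 facet normal -0.265 -0.260 0.928
  outer loop
   vertex 3.2 5.2 4.5
   vertex 5.7 0.5 3.9
   vertex 5.9 5.3 5.3
  endloop
 endfacet
 facet normal -0.313 0.801 0.511
  outer loop
   vertex 3.2 5.2 4.5
   vertex 4.5 5.9 4.2
   vertex 0.5 5.1 3.0
  endloop
 endfacet
 facet normal -0.225 0.706 0.672
  outer loop
   vertex 3.2 5.2 4.5
   vertex 5.9 5.3 5.3
   vertex 4.5 5.9 4.2
  endloop
 endfacet
 facet normal -0.674 -0.732 -0.101
  outer loop
   vertex 3.0 3.1 0.8
   vertex 4.1 2.1 0.7
   vertex 0.5 5.1 3.0
  endloop
 endfacet
 facet normal 0.041 0.762 -0.646
  outer loop
   vertex 3.0 3.1 0.8
   vertex 0.5 5.1 3.0
   vertex 4.5 5.9 4.2
  endloop
 endfacet
 facet normal 0.461 0.575 -0.676
  outer loop
   vertex 3.0 3.1 0.8
   vertex 4.5 5.9 4.2
   vertex 4.1 2.1 0.7
  endloop
 endfacet
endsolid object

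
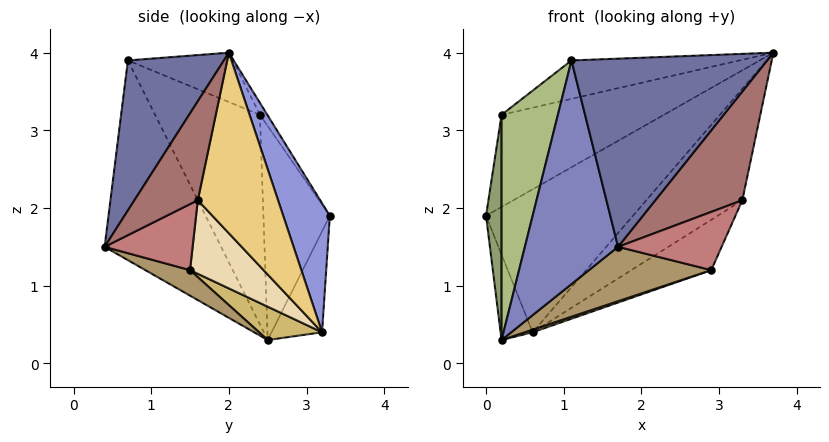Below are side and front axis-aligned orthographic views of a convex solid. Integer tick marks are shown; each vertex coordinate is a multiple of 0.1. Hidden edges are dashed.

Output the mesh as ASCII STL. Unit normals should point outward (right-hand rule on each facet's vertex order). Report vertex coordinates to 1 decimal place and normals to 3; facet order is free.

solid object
 facet normal 0.430 -0.876 0.217
  outer loop
   vertex 1.1 0.7 3.9
   vertex 1.7 0.4 1.5
   vertex 3.7 2.0 4.0
  endloop
 endfacet
 facet normal -0.776 -0.620 -0.116
  outer loop
   vertex 1.1 0.7 3.9
   vertex 0.2 2.5 0.3
   vertex 1.7 0.4 1.5
  endloop
 endfacet
 facet normal 0.302 0.952 0.057
  outer loop
   vertex 0.6 3.2 0.4
   vertex 0.0 3.3 1.9
   vertex 3.7 2.0 4.0
  endloop
 endfacet
 facet normal -0.791 0.502 -0.350
  outer loop
   vertex 0.6 3.2 0.4
   vertex 0.2 2.5 0.3
   vertex 0.0 3.3 1.9
  endloop
 endfacet
 facet normal -0.974 -0.228 -0.008
  outer loop
   vertex 0.2 2.4 3.2
   vertex 0.0 3.3 1.9
   vertex 0.2 2.5 0.3
  endloop
 endfacet
 facet normal -0.881 -0.473 -0.016
  outer loop
   vertex 0.2 2.4 3.2
   vertex 0.2 2.5 0.3
   vertex 1.1 0.7 3.9
  endloop
 endfacet
 facet normal -0.037 0.819 0.573
  outer loop
   vertex 0.2 2.4 3.2
   vertex 3.7 2.0 4.0
   vertex 0.0 3.3 1.9
  endloop
 endfacet
 facet normal -0.182 0.291 0.939
  outer loop
   vertex 0.2 2.4 3.2
   vertex 1.1 0.7 3.9
   vertex 3.7 2.0 4.0
  endloop
 endfacet
 facet normal 0.149 -0.408 -0.901
  outer loop
   vertex 2.9 1.5 1.2
   vertex 1.7 0.4 1.5
   vertex 0.2 2.5 0.3
  endloop
 endfacet
 facet normal 0.304 -0.037 -0.952
  outer loop
   vertex 2.9 1.5 1.2
   vertex 0.2 2.5 0.3
   vertex 0.6 3.2 0.4
  endloop
 endfacet
 facet normal 0.615 0.736 -0.284
  outer loop
   vertex 3.3 1.6 2.1
   vertex 0.6 3.2 0.4
   vertex 3.7 2.0 4.0
  endloop
 endfacet
 facet normal 0.632 0.687 -0.357
  outer loop
   vertex 3.3 1.6 2.1
   vertex 2.9 1.5 1.2
   vertex 0.6 3.2 0.4
  endloop
 endfacet
 facet normal 0.588 -0.807 0.046
  outer loop
   vertex 3.3 1.6 2.1
   vertex 3.7 2.0 4.0
   vertex 1.7 0.4 1.5
  endloop
 endfacet
 facet normal 0.635 -0.747 -0.199
  outer loop
   vertex 3.3 1.6 2.1
   vertex 1.7 0.4 1.5
   vertex 2.9 1.5 1.2
  endloop
 endfacet
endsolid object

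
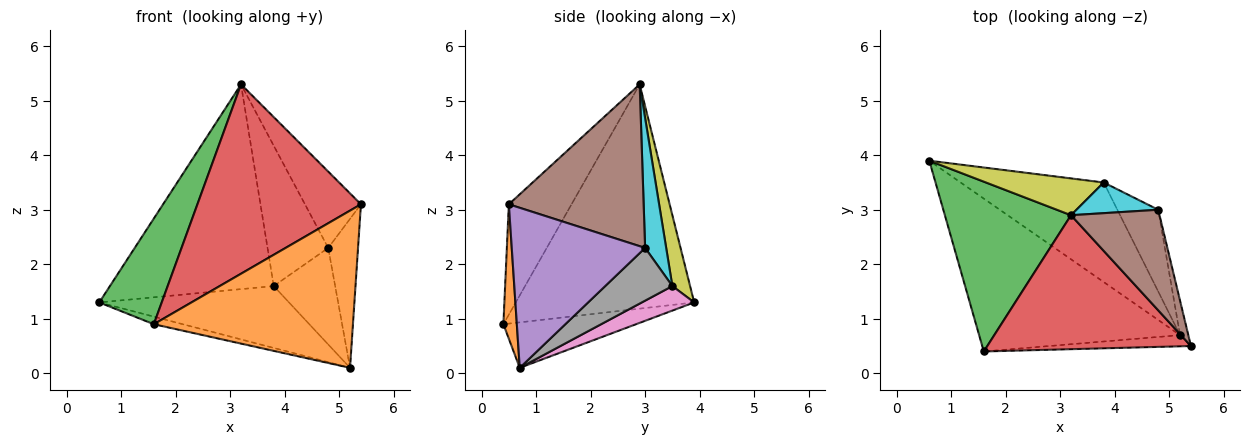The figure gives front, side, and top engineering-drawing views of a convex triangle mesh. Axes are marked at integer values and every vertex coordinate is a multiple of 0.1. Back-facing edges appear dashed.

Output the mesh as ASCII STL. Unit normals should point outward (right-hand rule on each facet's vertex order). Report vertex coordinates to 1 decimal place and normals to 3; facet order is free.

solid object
 facet normal -0.221 0.048 -0.974
  outer loop
   vertex 5.2 0.7 0.1
   vertex 1.6 0.4 0.9
   vertex 0.6 3.9 1.3
  endloop
 endfacet
 facet normal 0.067 -0.995 -0.071
  outer loop
   vertex 5.2 0.7 0.1
   vertex 5.4 0.5 3.1
   vertex 1.6 0.4 0.9
  endloop
 endfacet
 facet normal -0.834 -0.292 0.469
  outer loop
   vertex 3.2 2.9 5.3
   vertex 0.6 3.9 1.3
   vertex 1.6 0.4 0.9
  endloop
 endfacet
 facet normal -0.299 -0.779 0.551
  outer loop
   vertex 3.2 2.9 5.3
   vertex 1.6 0.4 0.9
   vertex 5.4 0.5 3.1
  endloop
 endfacet
 facet normal 0.975 0.218 -0.050
  outer loop
   vertex 4.8 3.0 2.3
   vertex 5.4 0.5 3.1
   vertex 5.2 0.7 0.1
  endloop
 endfacet
 facet normal 0.824 0.342 0.451
  outer loop
   vertex 4.8 3.0 2.3
   vertex 3.2 2.9 5.3
   vertex 5.4 0.5 3.1
  endloop
 endfacet
 facet normal 0.144 0.522 -0.840
  outer loop
   vertex 3.8 3.5 1.6
   vertex 5.2 0.7 0.1
   vertex 0.6 3.9 1.3
  endloop
 endfacet
 facet normal 0.640 0.586 -0.496
  outer loop
   vertex 3.8 3.5 1.6
   vertex 4.8 3.0 2.3
   vertex 5.2 0.7 0.1
  endloop
 endfacet
 facet normal 0.106 0.979 0.176
  outer loop
   vertex 3.8 3.5 1.6
   vertex 0.6 3.9 1.3
   vertex 3.2 2.9 5.3
  endloop
 endfacet
 facet normal 0.321 0.925 0.202
  outer loop
   vertex 3.8 3.5 1.6
   vertex 3.2 2.9 5.3
   vertex 4.8 3.0 2.3
  endloop
 endfacet
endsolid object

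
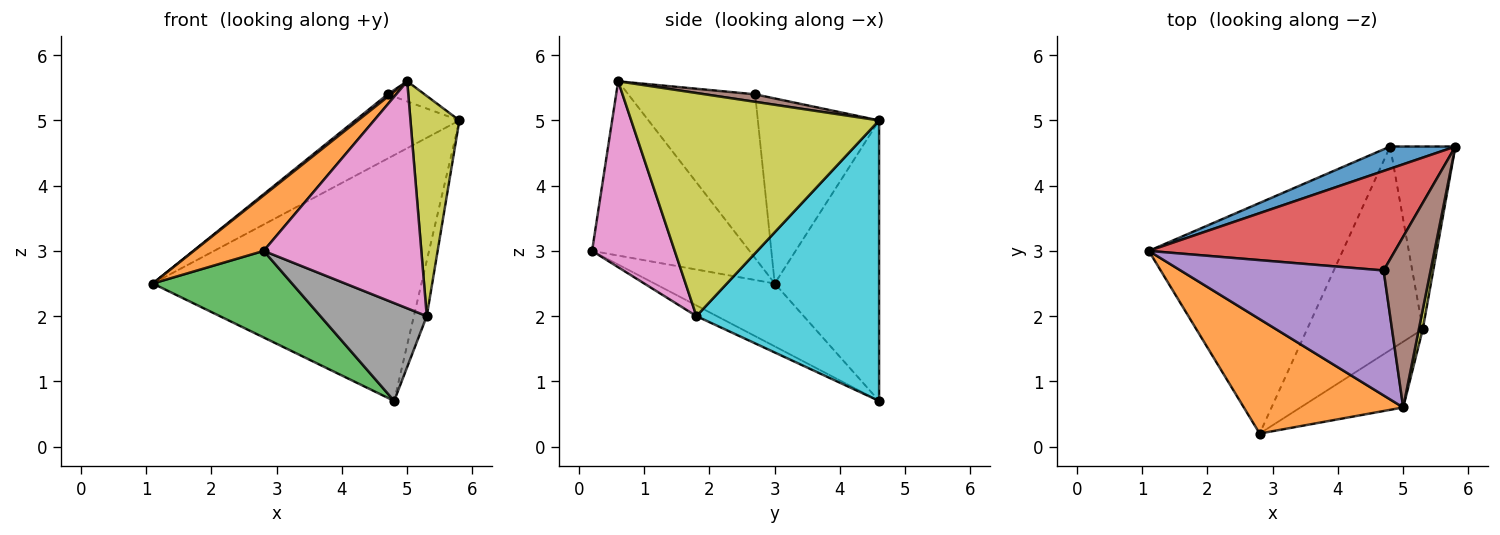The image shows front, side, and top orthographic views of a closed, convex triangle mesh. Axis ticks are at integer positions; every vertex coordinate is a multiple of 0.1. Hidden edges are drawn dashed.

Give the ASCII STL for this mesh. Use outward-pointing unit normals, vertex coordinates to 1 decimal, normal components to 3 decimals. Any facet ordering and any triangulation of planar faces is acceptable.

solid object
 facet normal -0.361 0.929 0.084
  outer loop
   vertex 4.8 4.6 0.7
   vertex 1.1 3.0 2.5
   vertex 5.8 4.6 5.0
  endloop
 endfacet
 facet normal -0.701 -0.311 0.641
  outer loop
   vertex 2.8 0.2 3.0
   vertex 5.0 0.6 5.6
   vertex 1.1 3.0 2.5
  endloop
 endfacet
 facet normal -0.290 -0.336 -0.896
  outer loop
   vertex 2.8 0.2 3.0
   vertex 1.1 3.0 2.5
   vertex 4.8 4.6 0.7
  endloop
 endfacet
 facet normal -0.534 0.459 0.710
  outer loop
   vertex 4.7 2.7 5.4
   vertex 5.8 4.6 5.0
   vertex 1.1 3.0 2.5
  endloop
 endfacet
 facet normal -0.628 -0.016 0.778
  outer loop
   vertex 4.7 2.7 5.4
   vertex 1.1 3.0 2.5
   vertex 5.0 0.6 5.6
  endloop
 endfacet
 facet normal 0.157 0.116 0.981
  outer loop
   vertex 4.7 2.7 5.4
   vertex 5.0 0.6 5.6
   vertex 5.8 4.6 5.0
  endloop
 endfacet
 facet normal 0.450 -0.858 -0.249
  outer loop
   vertex 5.3 1.8 2.0
   vertex 5.0 0.6 5.6
   vertex 2.8 0.2 3.0
  endloop
 endfacet
 facet normal -0.083 -0.432 -0.898
  outer loop
   vertex 5.3 1.8 2.0
   vertex 2.8 0.2 3.0
   vertex 4.8 4.6 0.7
  endloop
 endfacet
 facet normal 0.981 -0.194 0.017
  outer loop
   vertex 5.3 1.8 2.0
   vertex 5.8 4.6 5.0
   vertex 5.0 0.6 5.6
  endloop
 endfacet
 facet normal 0.972 0.069 -0.226
  outer loop
   vertex 5.3 1.8 2.0
   vertex 4.8 4.6 0.7
   vertex 5.8 4.6 5.0
  endloop
 endfacet
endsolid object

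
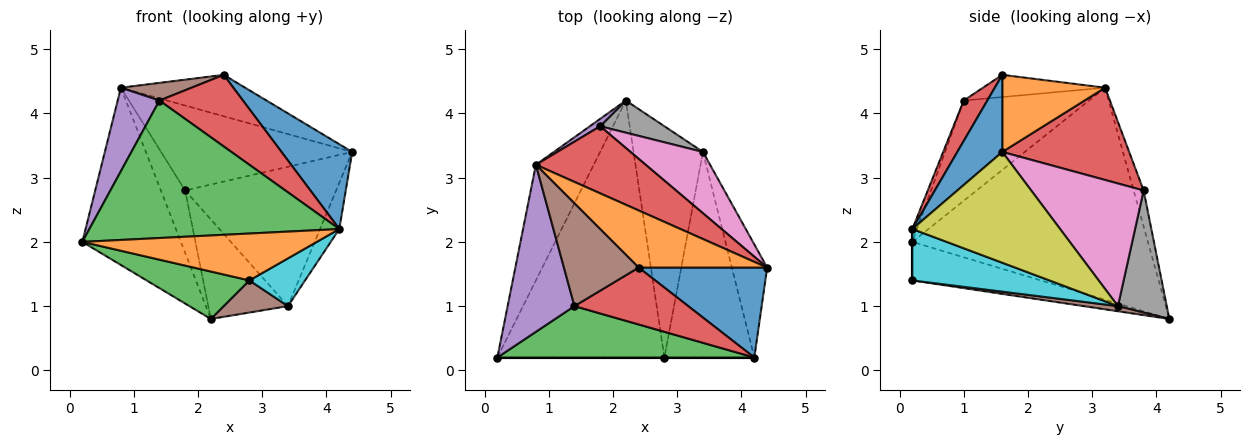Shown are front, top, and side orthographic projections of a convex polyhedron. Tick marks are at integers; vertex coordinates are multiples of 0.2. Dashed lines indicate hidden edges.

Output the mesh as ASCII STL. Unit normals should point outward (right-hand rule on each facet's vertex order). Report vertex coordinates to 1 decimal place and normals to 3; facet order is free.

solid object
 facet normal -0.895 0.374 -0.244
  outer loop
   vertex 0.8 3.2 4.4
   vertex 2.2 4.2 0.8
   vertex 0.2 0.2 2.0
  endloop
 endfacet
 facet normal 0.437 0.528 0.728
  outer loop
   vertex 0.8 3.2 4.4
   vertex 2.4 1.6 4.6
   vertex 4.4 1.6 3.4
  endloop
 endfacet
 facet normal -0.221 -0.177 -0.959
  outer loop
   vertex 2.8 0.2 1.4
   vertex 0.2 0.2 2.0
   vertex 2.2 4.2 0.8
  endloop
 endfacet
 facet normal 0.462 0.696 0.550
  outer loop
   vertex 1.8 3.8 2.8
   vertex 0.8 3.2 4.4
   vertex 4.4 1.6 3.4
  endloop
 endfacet
 facet normal -0.379 0.919 0.108
  outer loop
   vertex 1.8 3.8 2.8
   vertex 2.2 4.2 0.8
   vertex 0.8 3.2 4.4
  endloop
 endfacet
 facet normal 0.073 -0.137 -0.988
  outer loop
   vertex 3.4 3.4 1.0
   vertex 2.8 0.2 1.4
   vertex 2.2 4.2 0.8
  endloop
 endfacet
 facet normal 0.563 0.756 0.333
  outer loop
   vertex 3.4 3.4 1.0
   vertex 1.8 3.8 2.8
   vertex 4.4 1.6 3.4
  endloop
 endfacet
 facet normal 0.504 0.822 0.265
  outer loop
   vertex 3.4 3.4 1.0
   vertex 2.2 4.2 0.8
   vertex 1.8 3.8 2.8
  endloop
 endfacet
 facet normal 0.945 0.123 -0.301
  outer loop
   vertex 4.2 0.2 2.2
   vertex 3.4 3.4 1.0
   vertex 4.4 1.6 3.4
  endloop
 endfacet
 facet normal 0.486 -0.198 -0.851
  outer loop
   vertex 4.2 0.2 2.2
   vertex 2.8 0.2 1.4
   vertex 3.4 3.4 1.0
  endloop
 endfacet
 facet normal 0.400 -0.629 0.667
  outer loop
   vertex 4.2 0.2 2.2
   vertex 4.4 1.6 3.4
   vertex 2.4 1.6 4.6
  endloop
 endfacet
 facet normal 0.000 -1.000 0.000
  outer loop
   vertex 4.2 0.2 2.2
   vertex 0.2 0.2 2.0
   vertex 2.8 0.2 1.4
  endloop
 endfacet
 facet normal -0.018 -0.937 0.350
  outer loop
   vertex 1.4 1.0 4.2
   vertex 0.2 0.2 2.0
   vertex 4.2 0.2 2.2
  endloop
 endfacet
 facet normal 0.216 -0.764 0.608
  outer loop
   vertex 1.4 1.0 4.2
   vertex 4.2 0.2 2.2
   vertex 2.4 1.6 4.6
  endloop
 endfacet
 facet normal -0.802 -0.267 0.535
  outer loop
   vertex 1.4 1.0 4.2
   vertex 0.8 3.2 4.4
   vertex 0.2 0.2 2.0
  endloop
 endfacet
 facet normal -0.281 -0.163 0.946
  outer loop
   vertex 1.4 1.0 4.2
   vertex 2.4 1.6 4.6
   vertex 0.8 3.2 4.4
  endloop
 endfacet
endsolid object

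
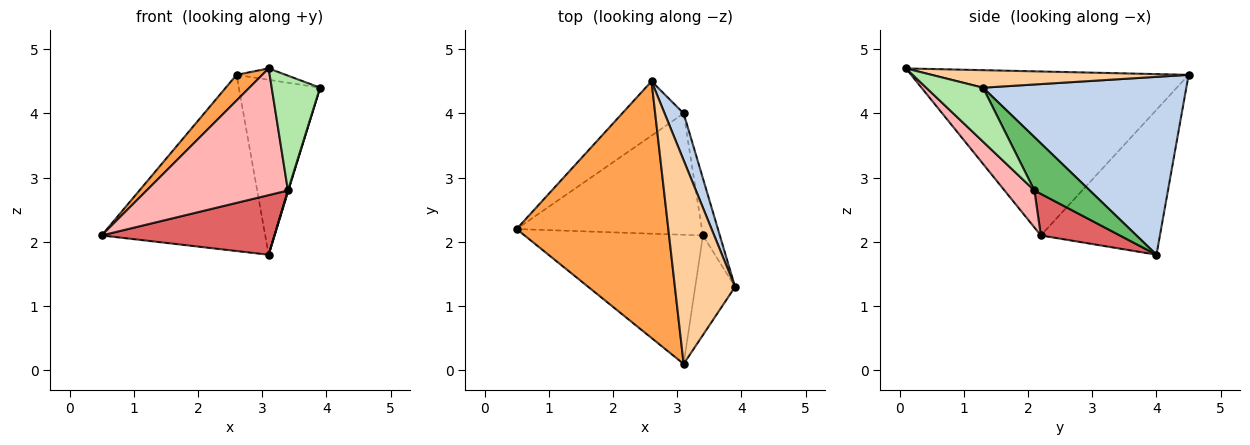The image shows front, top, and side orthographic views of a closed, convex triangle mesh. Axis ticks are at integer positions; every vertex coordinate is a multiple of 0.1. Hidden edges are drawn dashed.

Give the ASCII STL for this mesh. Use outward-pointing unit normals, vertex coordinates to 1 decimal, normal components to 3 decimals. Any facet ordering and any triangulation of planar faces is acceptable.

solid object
 facet normal -0.571 0.784 -0.242
  outer loop
   vertex 3.1 4.0 1.8
   vertex 0.5 2.2 2.1
   vertex 2.6 4.5 4.6
  endloop
 endfacet
 facet normal 0.924 0.369 0.099
  outer loop
   vertex 3.1 4.0 1.8
   vertex 2.6 4.5 4.6
   vertex 3.9 1.3 4.4
  endloop
 endfacet
 facet normal -0.732 -0.068 0.678
  outer loop
   vertex 3.1 0.1 4.7
   vertex 2.6 4.5 4.6
   vertex 0.5 2.2 2.1
  endloop
 endfacet
 facet normal 0.279 0.054 0.959
  outer loop
   vertex 3.1 0.1 4.7
   vertex 3.9 1.3 4.4
   vertex 2.6 4.5 4.6
  endloop
 endfacet
 facet normal 0.953 -0.009 -0.302
  outer loop
   vertex 3.4 2.1 2.8
   vertex 3.1 4.0 1.8
   vertex 3.9 1.3 4.4
  endloop
 endfacet
 facet normal 0.664 -0.565 -0.490
  outer loop
   vertex 3.4 2.1 2.8
   vertex 3.9 1.3 4.4
   vertex 3.1 0.1 4.7
  endloop
 endfacet
 facet normal 0.198 -0.432 -0.880
  outer loop
   vertex 3.4 2.1 2.8
   vertex 0.5 2.2 2.1
   vertex 3.1 4.0 1.8
  endloop
 endfacet
 facet normal 0.147 -0.693 -0.706
  outer loop
   vertex 3.4 2.1 2.8
   vertex 3.1 0.1 4.7
   vertex 0.5 2.2 2.1
  endloop
 endfacet
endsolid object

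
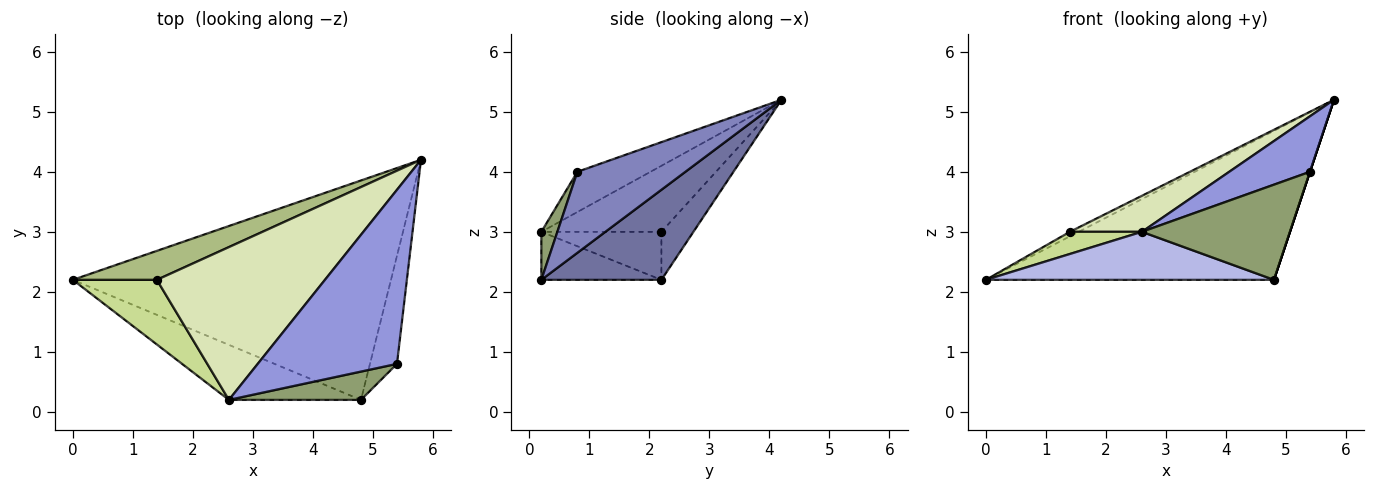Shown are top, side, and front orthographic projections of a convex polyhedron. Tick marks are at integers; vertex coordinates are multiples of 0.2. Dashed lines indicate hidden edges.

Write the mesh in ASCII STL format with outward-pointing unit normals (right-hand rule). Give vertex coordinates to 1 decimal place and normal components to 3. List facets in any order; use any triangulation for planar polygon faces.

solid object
 facet normal 0.228 0.547 -0.805
  outer loop
   vertex 4.8 0.2 2.2
   vertex 0.0 2.2 2.2
   vertex 5.8 4.2 5.2
  endloop
 endfacet
 facet normal 0.949 0.000 -0.316
  outer loop
   vertex 5.4 0.8 4.0
   vertex 4.8 0.2 2.2
   vertex 5.8 4.2 5.2
  endloop
 endfacet
 facet normal -0.265 -0.293 0.919
  outer loop
   vertex 2.6 0.2 3.0
   vertex 5.4 0.8 4.0
   vertex 5.8 4.2 5.2
  endloop
 endfacet
 facet normal -0.264 -0.634 -0.727
  outer loop
   vertex 2.6 0.2 3.0
   vertex 0.0 2.2 2.2
   vertex 4.8 0.2 2.2
  endloop
 endfacet
 facet normal 0.103 -0.953 0.283
  outer loop
   vertex 2.6 0.2 3.0
   vertex 4.8 0.2 2.2
   vertex 5.4 0.8 4.0
  endloop
 endfacet
 facet normal -0.492 0.135 0.860
  outer loop
   vertex 1.4 2.2 3.0
   vertex 5.8 4.2 5.2
   vertex 0.0 2.2 2.2
  endloop
 endfacet
 facet normal -0.476 -0.285 0.832
  outer loop
   vertex 1.4 2.2 3.0
   vertex 0.0 2.2 2.2
   vertex 2.6 0.2 3.0
  endloop
 endfacet
 facet normal -0.357 -0.214 0.909
  outer loop
   vertex 1.4 2.2 3.0
   vertex 2.6 0.2 3.0
   vertex 5.8 4.2 5.2
  endloop
 endfacet
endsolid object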